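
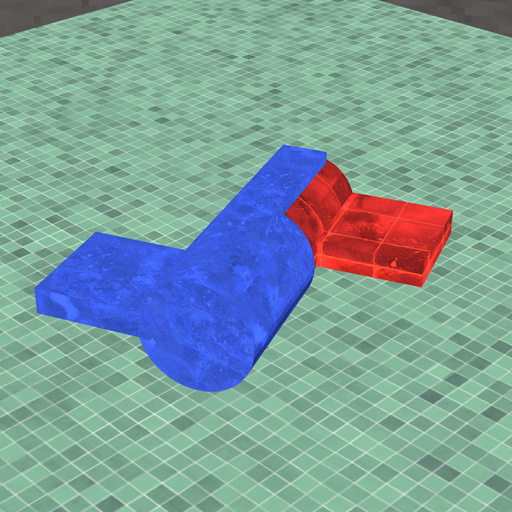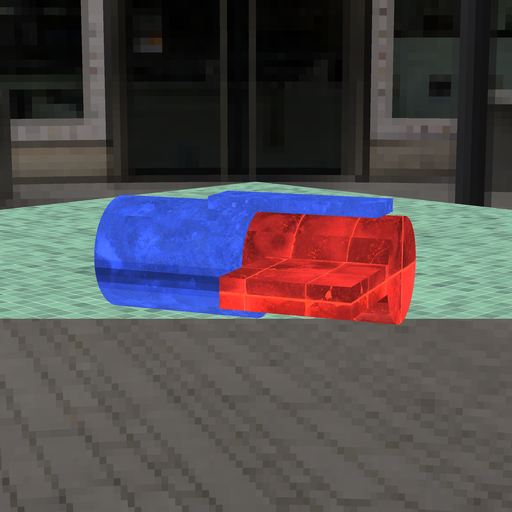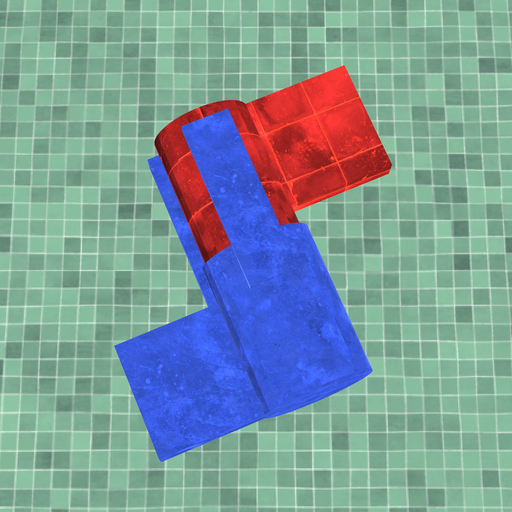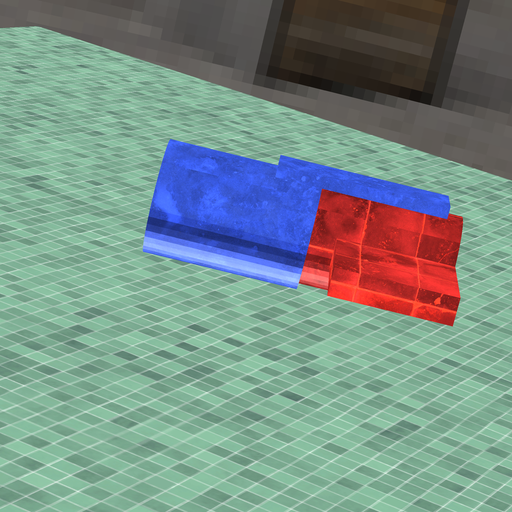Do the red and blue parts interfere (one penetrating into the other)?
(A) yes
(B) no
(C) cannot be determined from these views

(A) yes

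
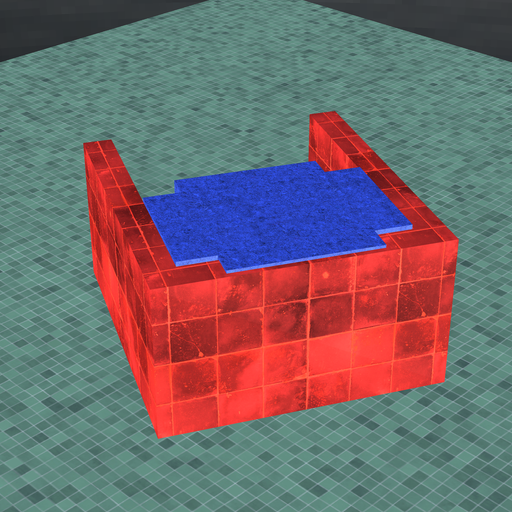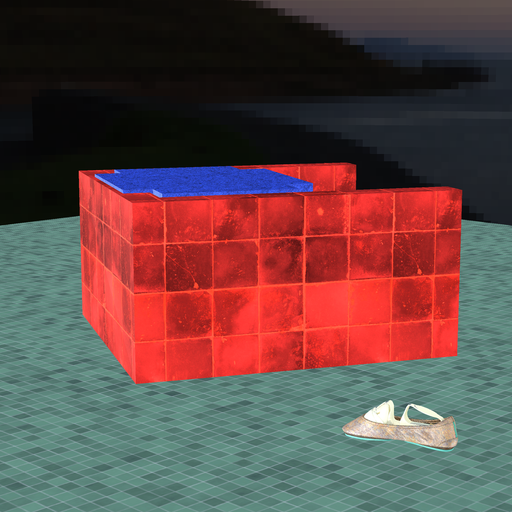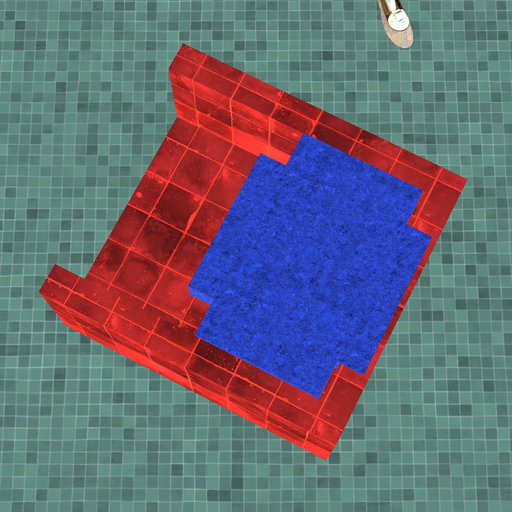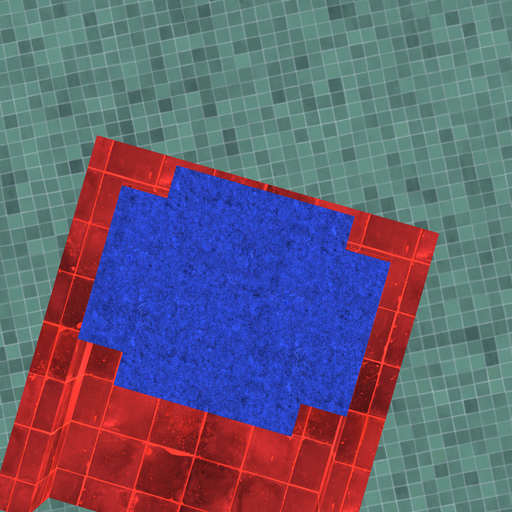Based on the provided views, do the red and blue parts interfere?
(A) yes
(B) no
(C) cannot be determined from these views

(A) yes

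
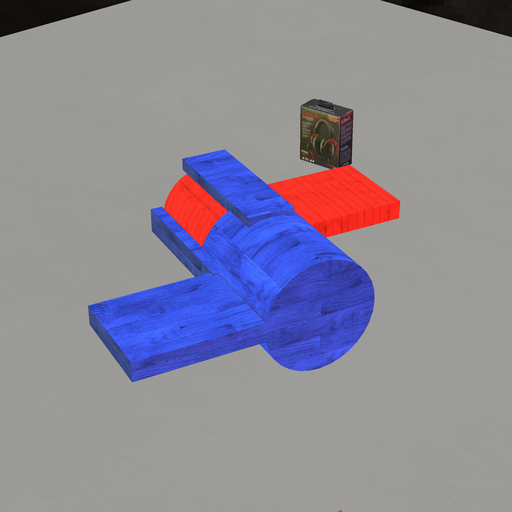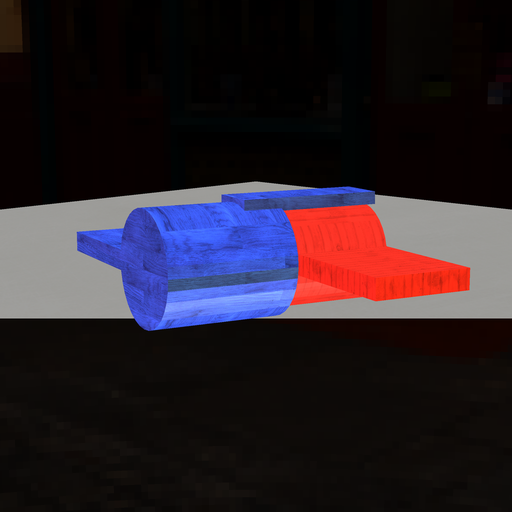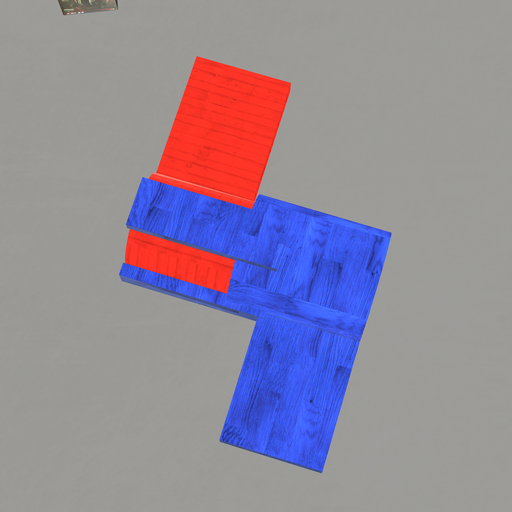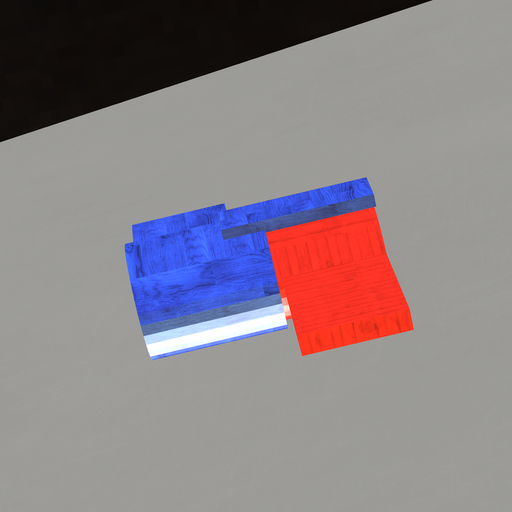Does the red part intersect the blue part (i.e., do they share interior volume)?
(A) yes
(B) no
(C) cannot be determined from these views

(A) yes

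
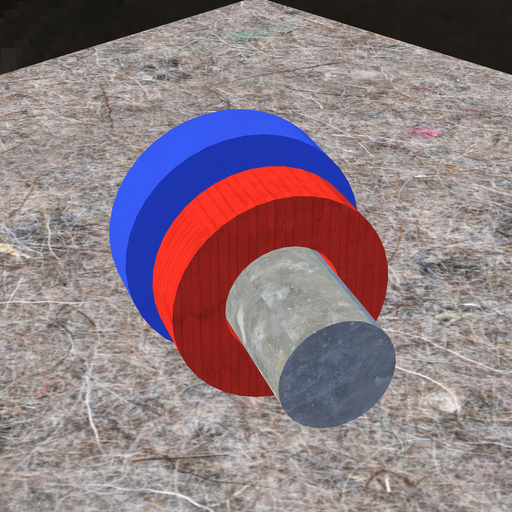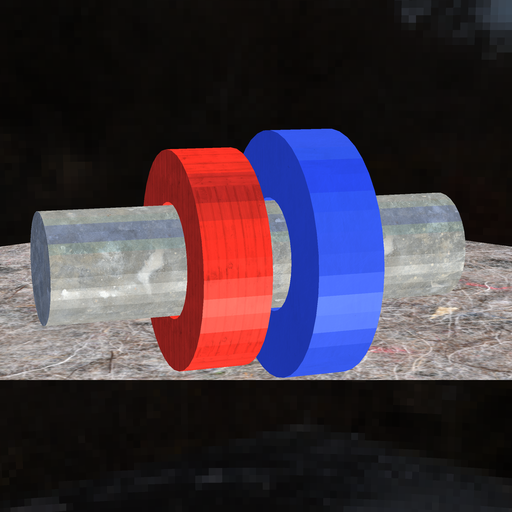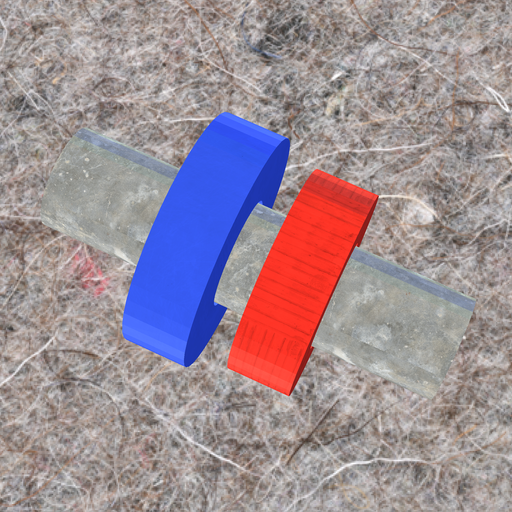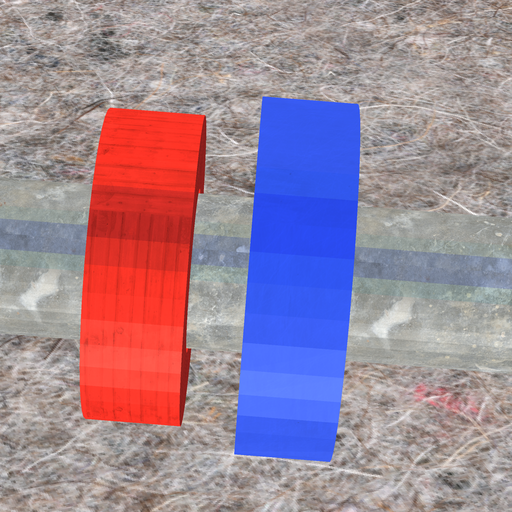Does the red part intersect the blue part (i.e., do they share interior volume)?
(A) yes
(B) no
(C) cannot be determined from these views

(B) no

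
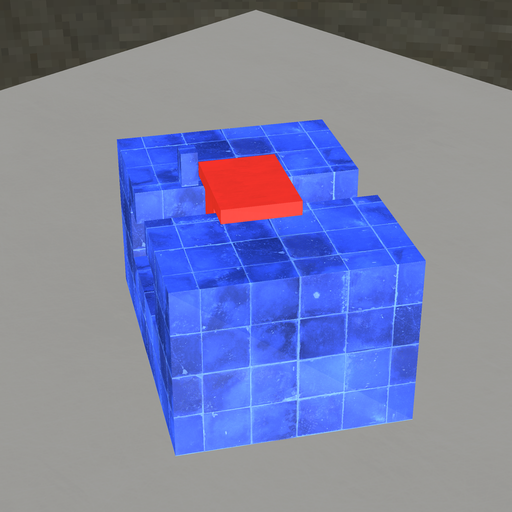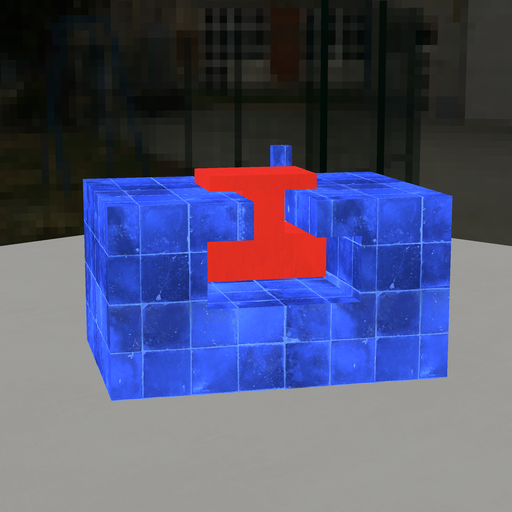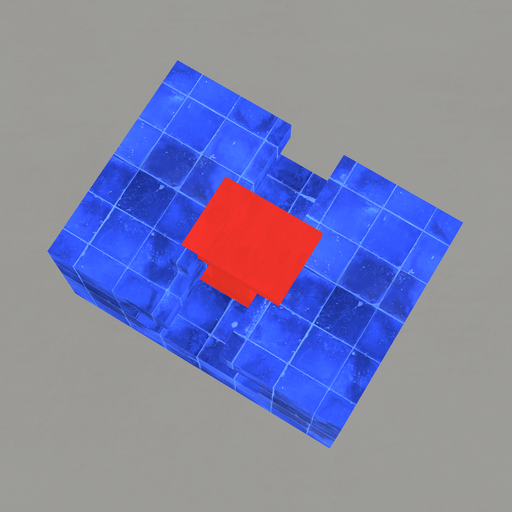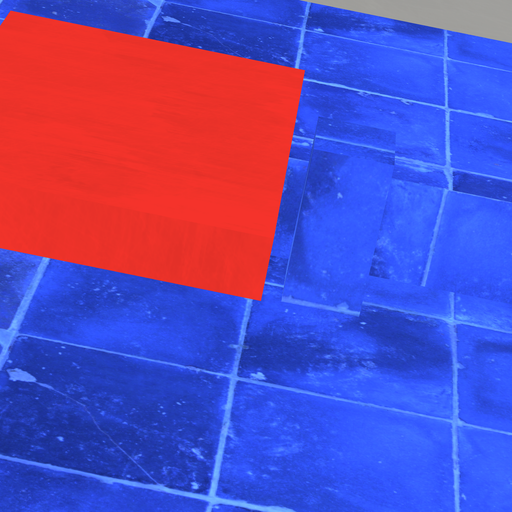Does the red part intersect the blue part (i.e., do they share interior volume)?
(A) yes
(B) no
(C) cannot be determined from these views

(B) no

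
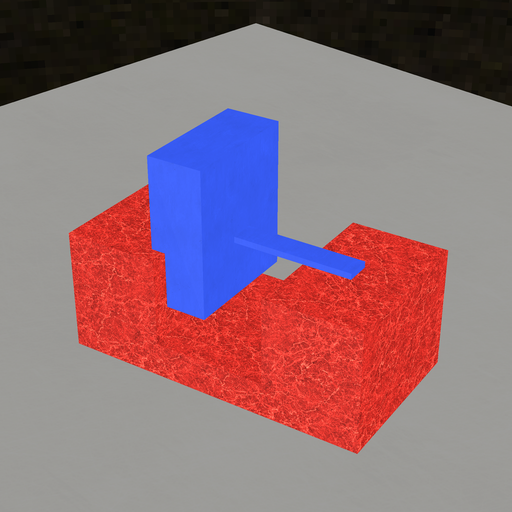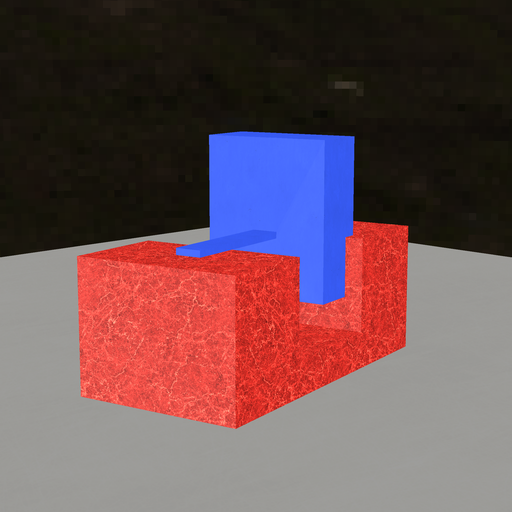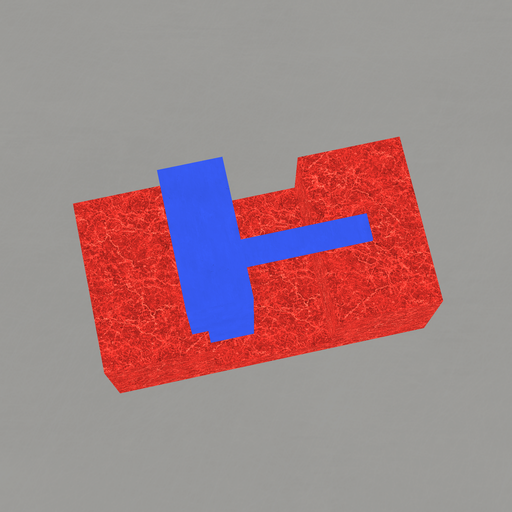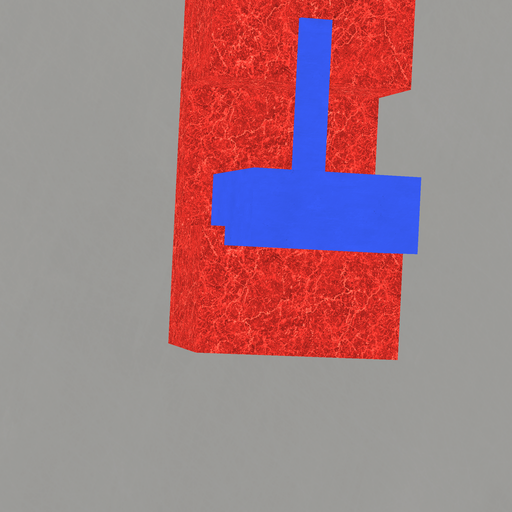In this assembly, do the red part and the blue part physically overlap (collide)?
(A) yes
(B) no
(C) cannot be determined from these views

(A) yes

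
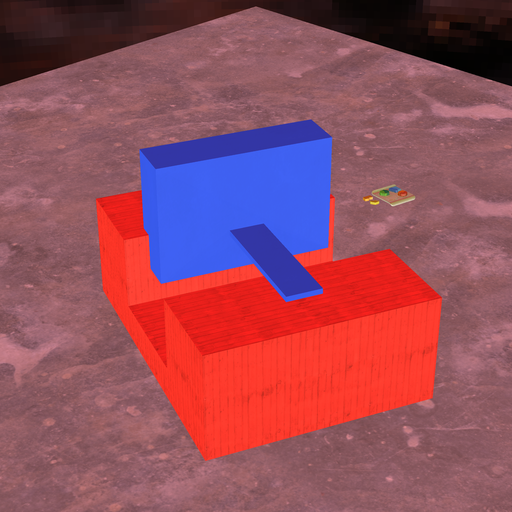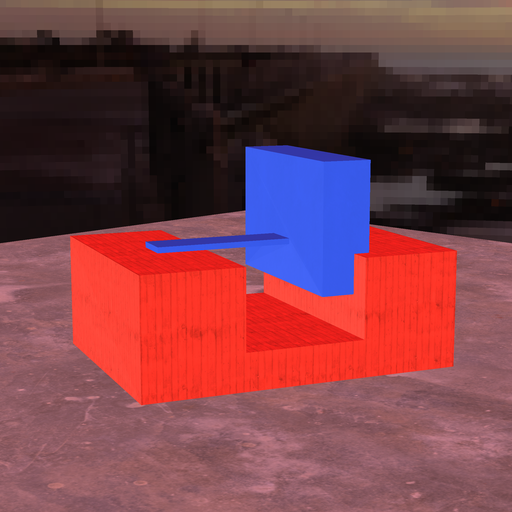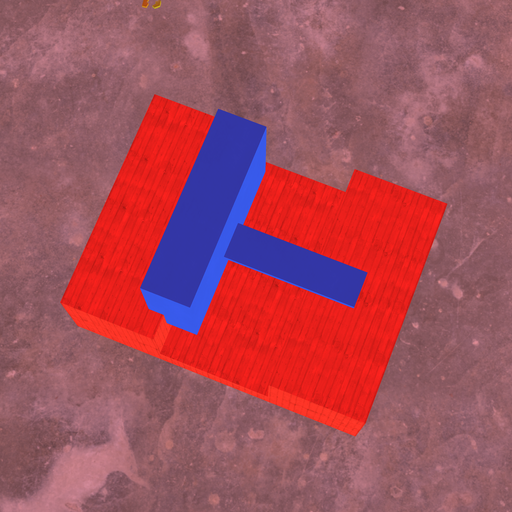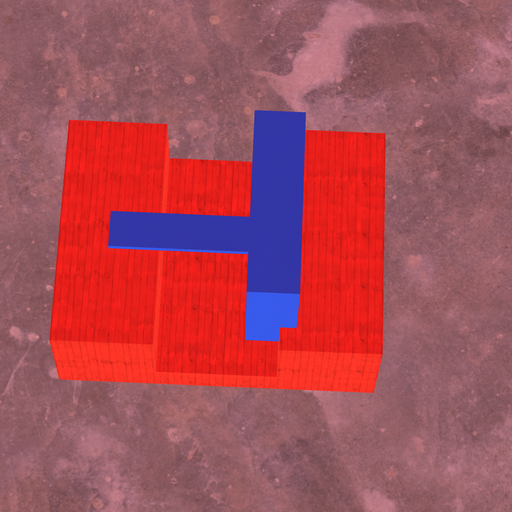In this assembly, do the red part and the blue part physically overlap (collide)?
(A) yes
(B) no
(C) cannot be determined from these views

(A) yes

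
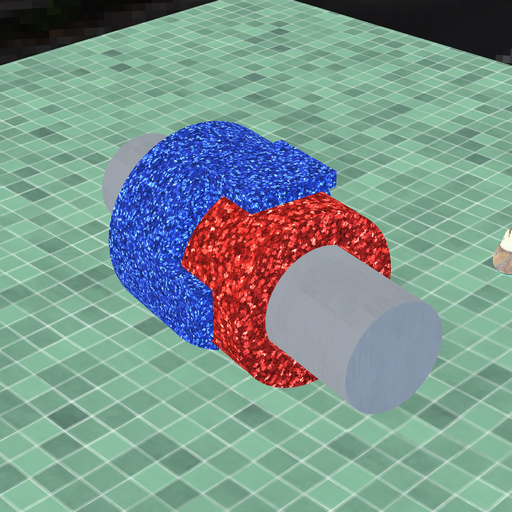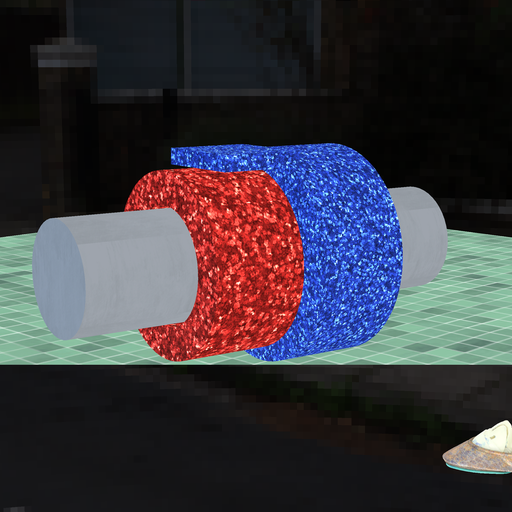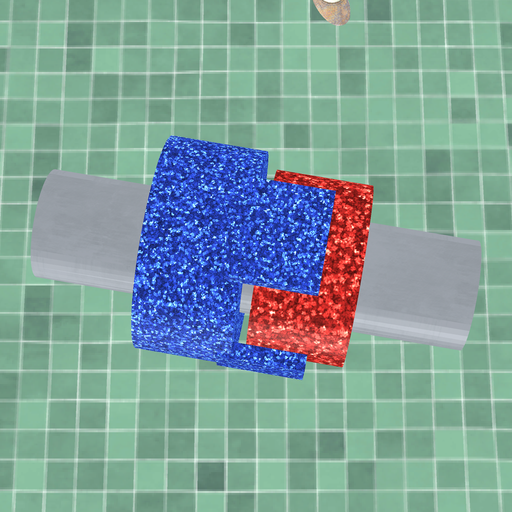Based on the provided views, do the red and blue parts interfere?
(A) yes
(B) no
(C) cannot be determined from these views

(B) no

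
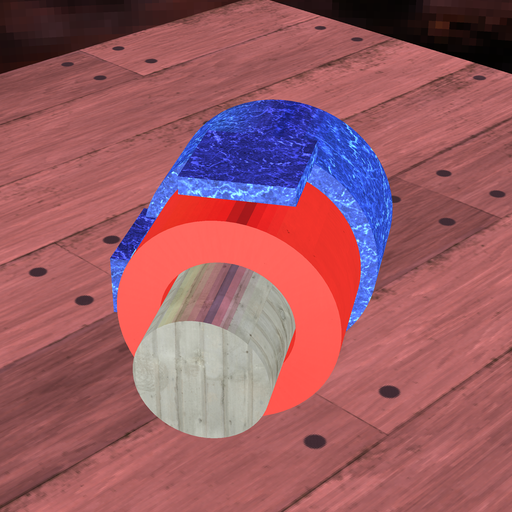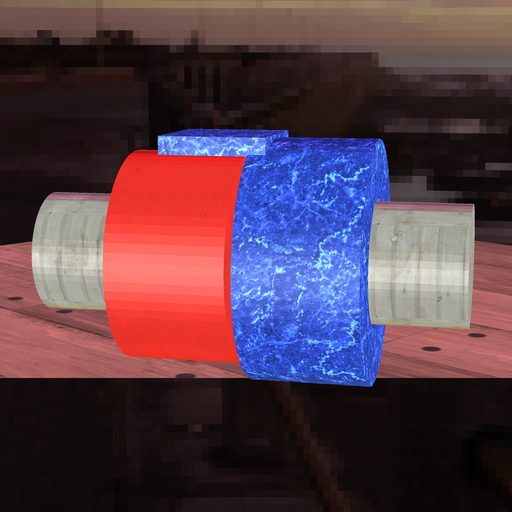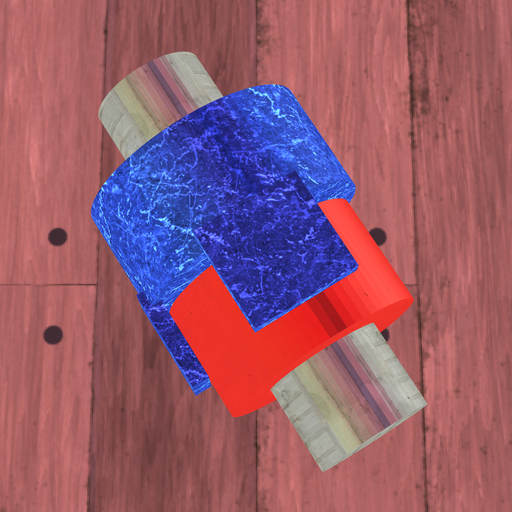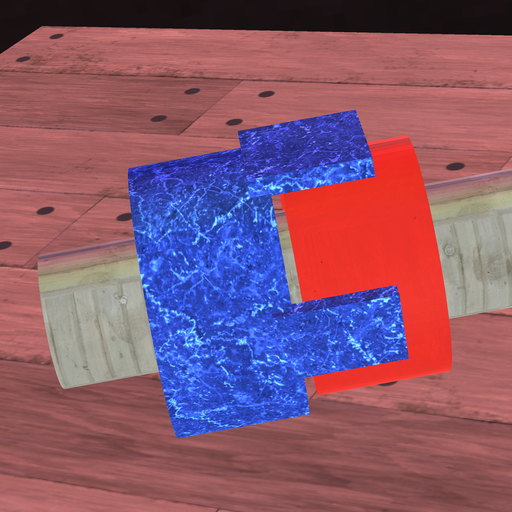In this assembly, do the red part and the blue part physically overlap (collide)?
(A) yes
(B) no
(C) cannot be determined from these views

(B) no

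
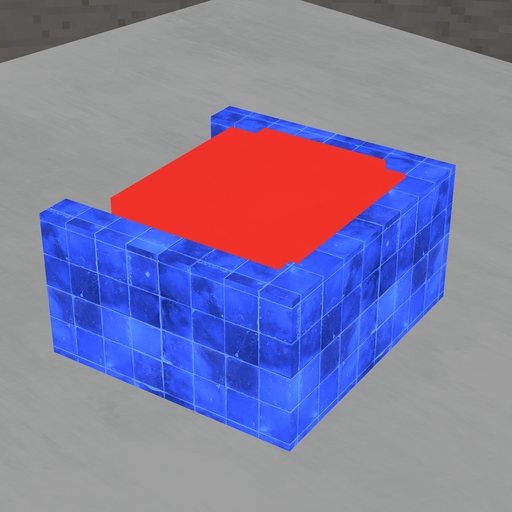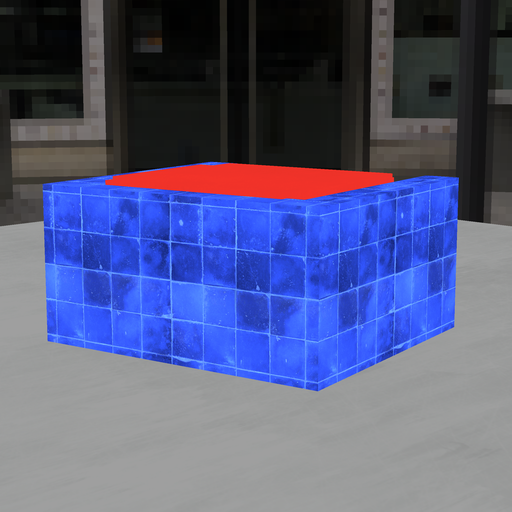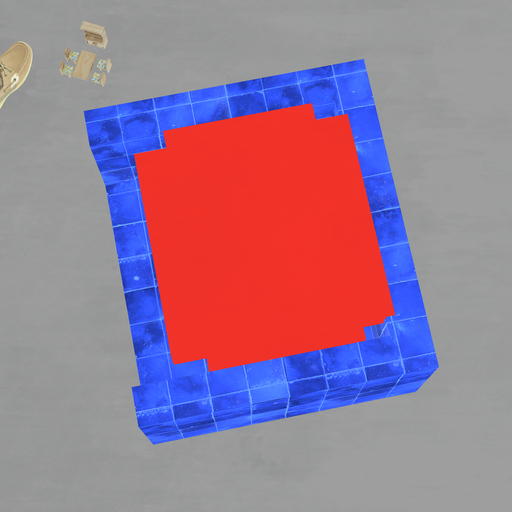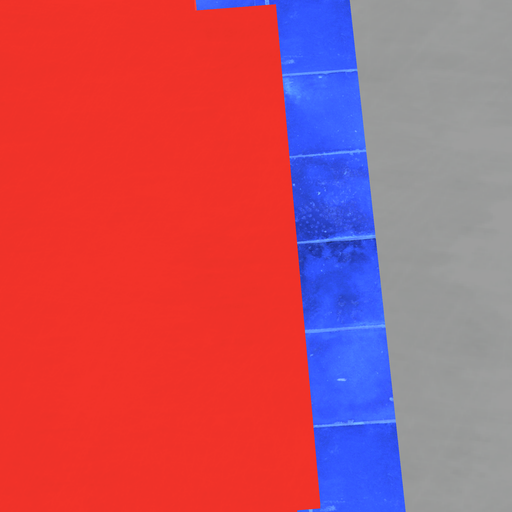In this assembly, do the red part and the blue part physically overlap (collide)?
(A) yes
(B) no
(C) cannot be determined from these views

(A) yes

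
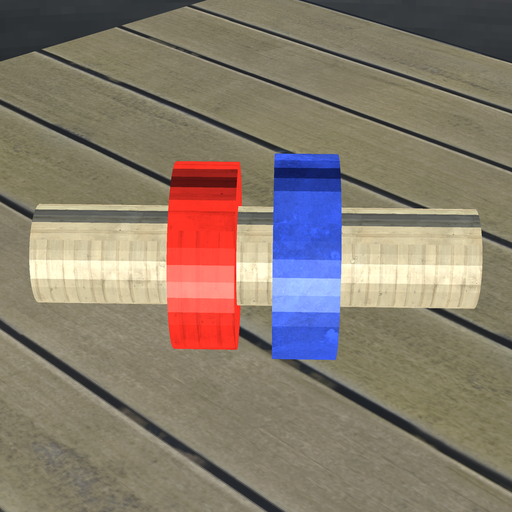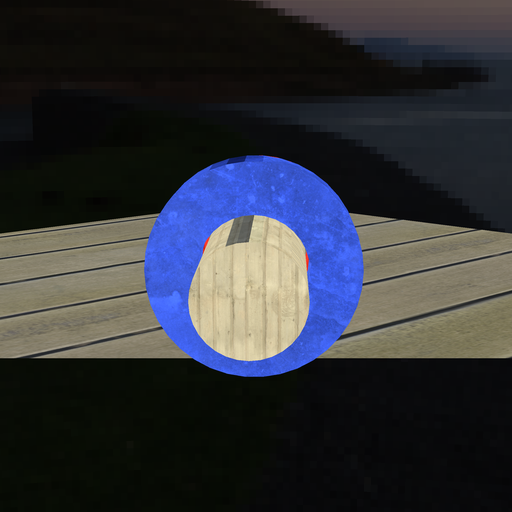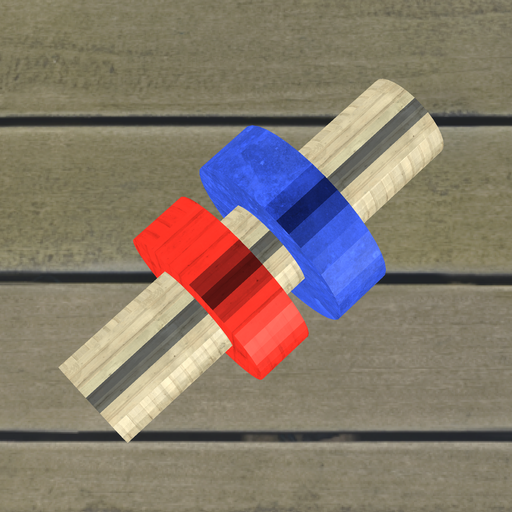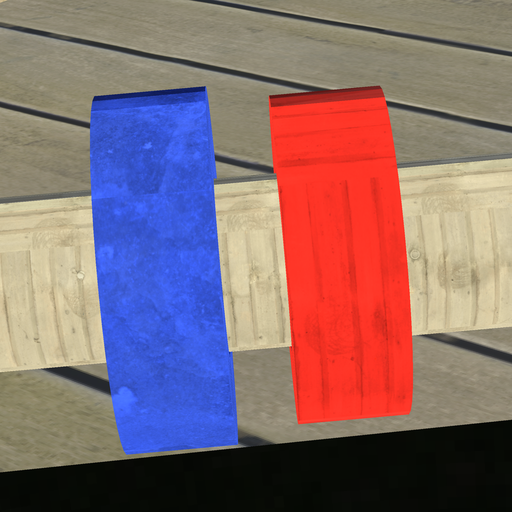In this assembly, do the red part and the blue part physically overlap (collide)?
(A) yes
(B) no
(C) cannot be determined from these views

(B) no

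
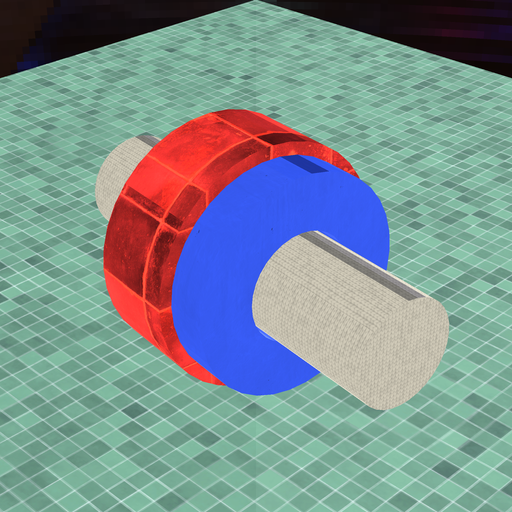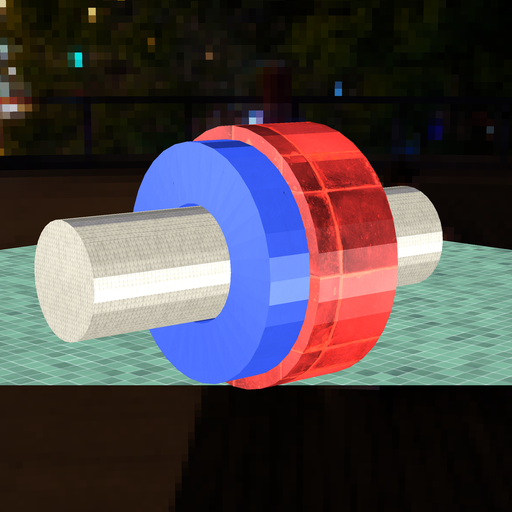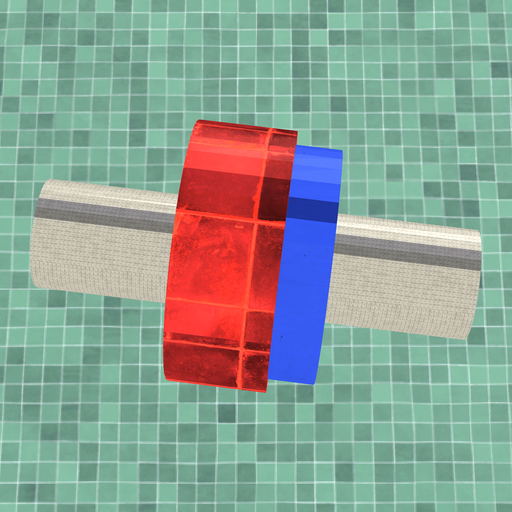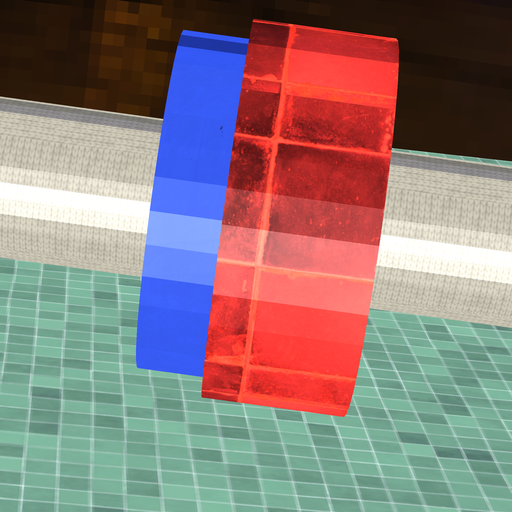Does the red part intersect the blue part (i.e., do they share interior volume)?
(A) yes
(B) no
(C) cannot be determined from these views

(A) yes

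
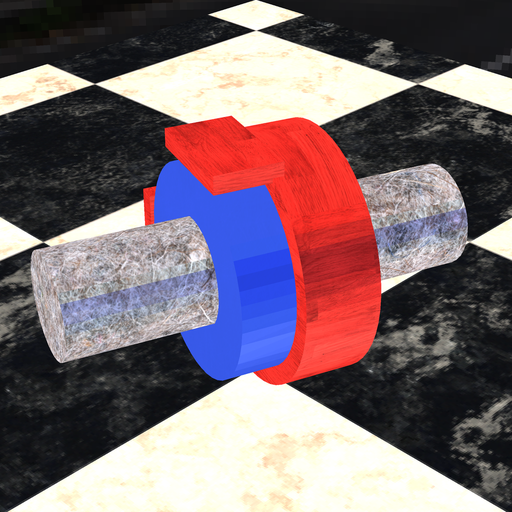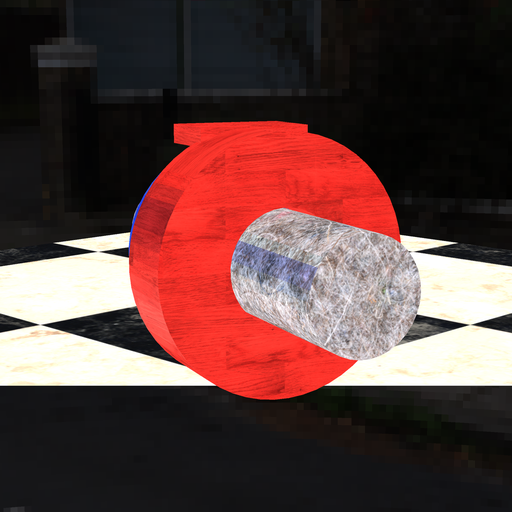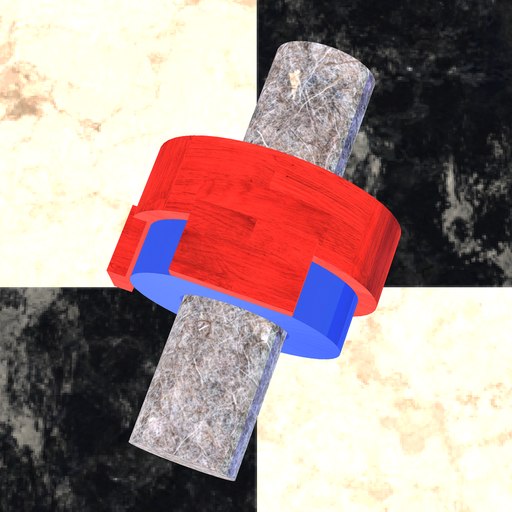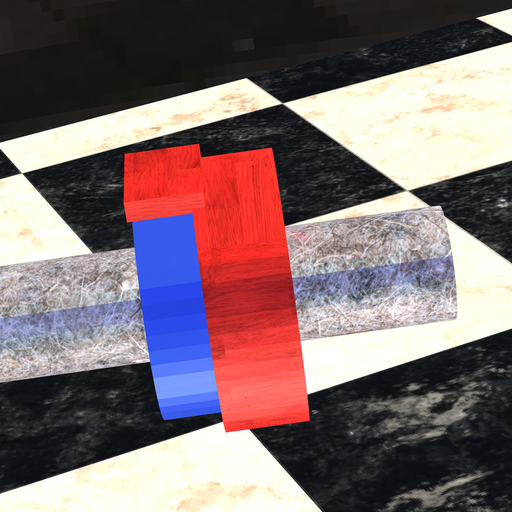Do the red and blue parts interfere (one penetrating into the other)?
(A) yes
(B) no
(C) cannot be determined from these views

(A) yes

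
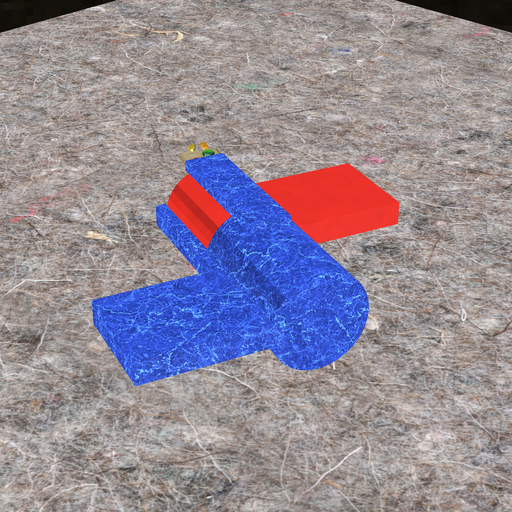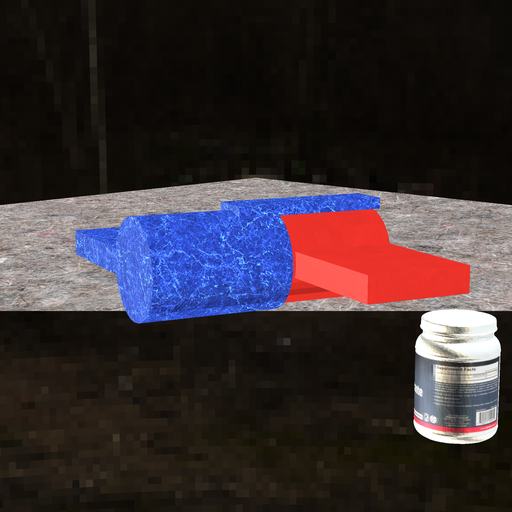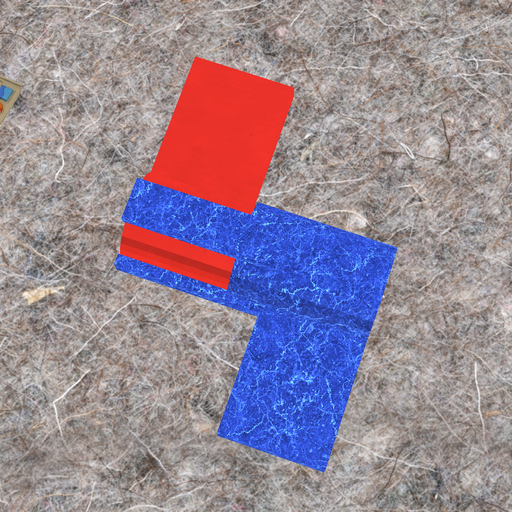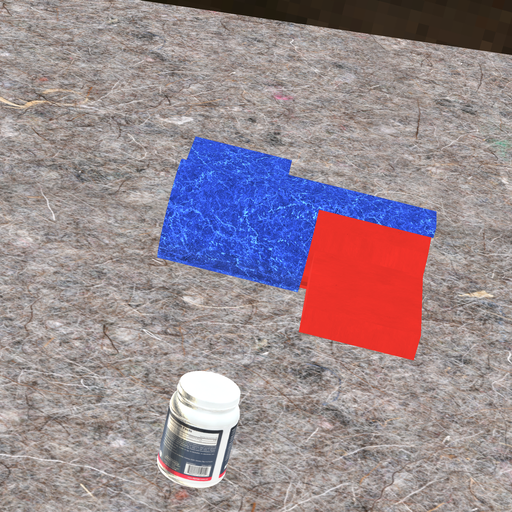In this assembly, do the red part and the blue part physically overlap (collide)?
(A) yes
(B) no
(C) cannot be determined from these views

(A) yes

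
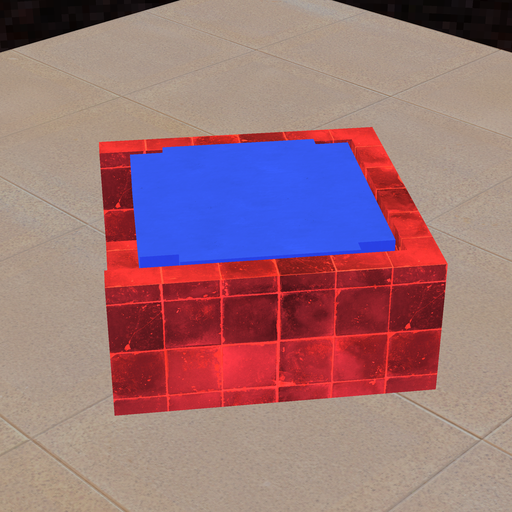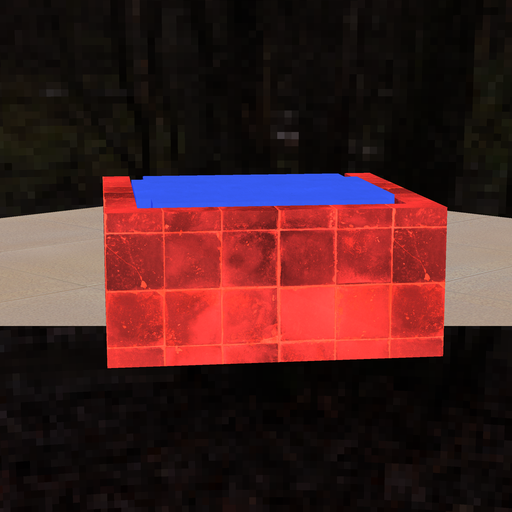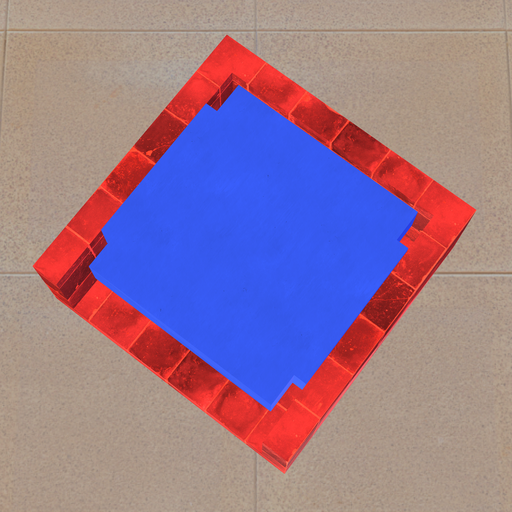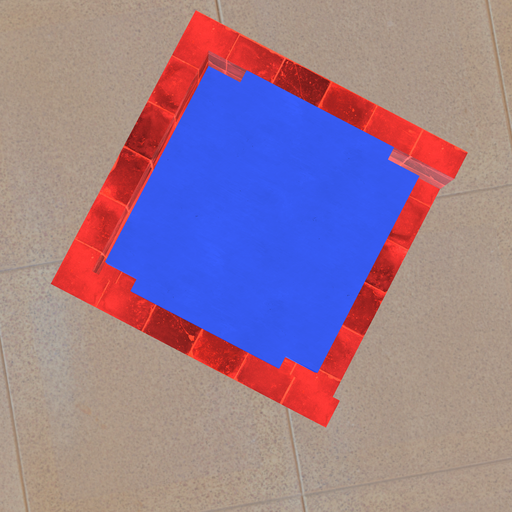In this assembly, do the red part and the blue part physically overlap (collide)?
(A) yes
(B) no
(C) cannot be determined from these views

(B) no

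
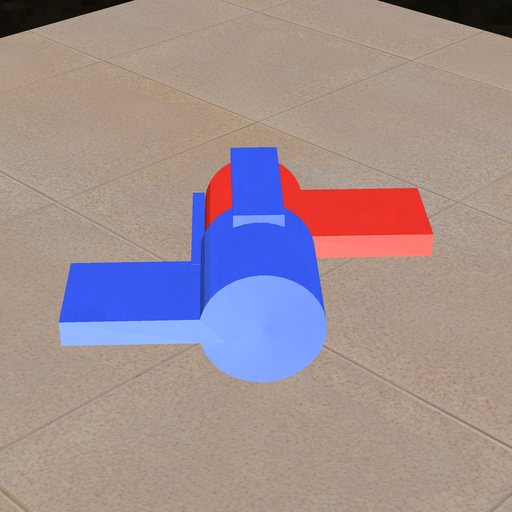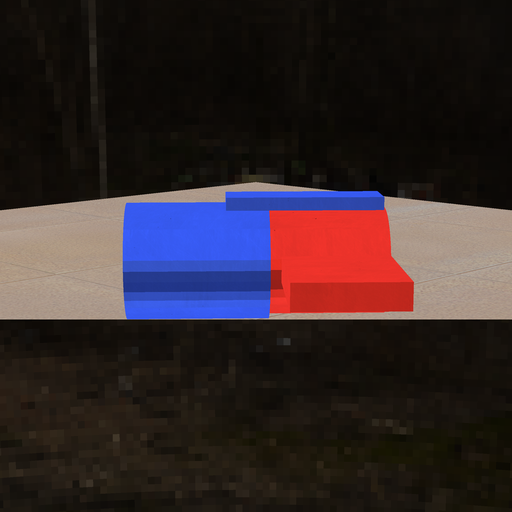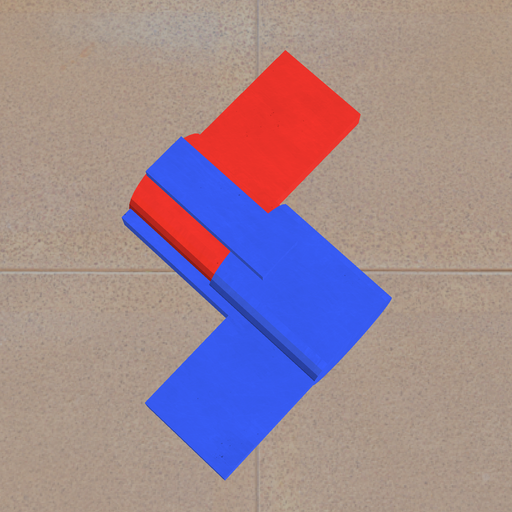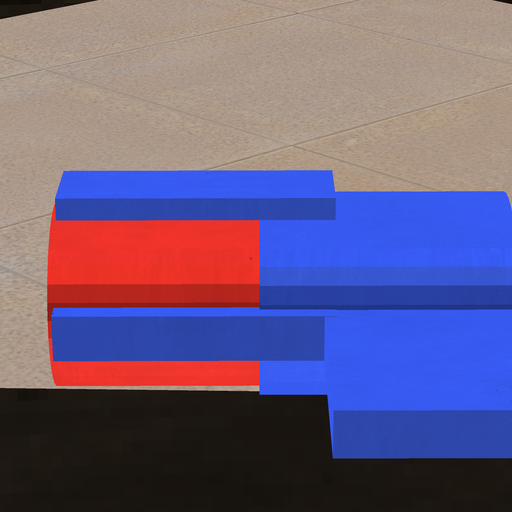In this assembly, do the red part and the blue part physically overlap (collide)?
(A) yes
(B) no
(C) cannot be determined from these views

(A) yes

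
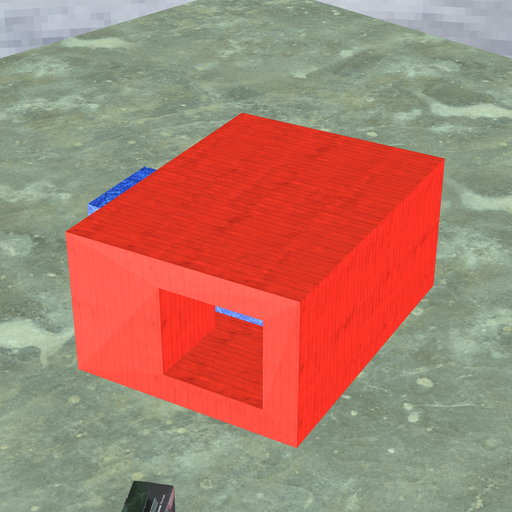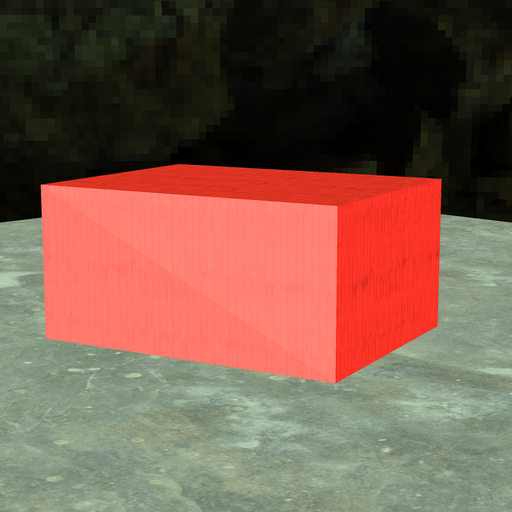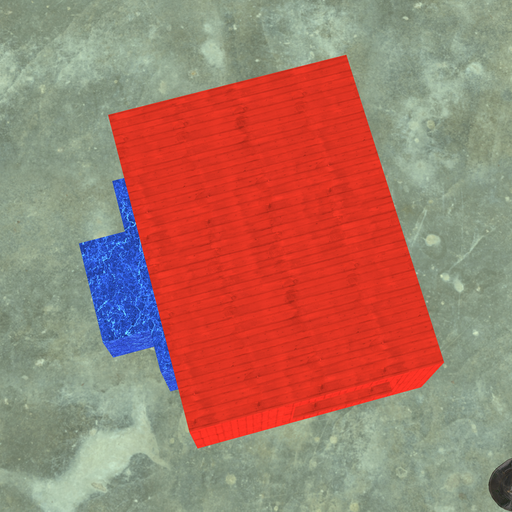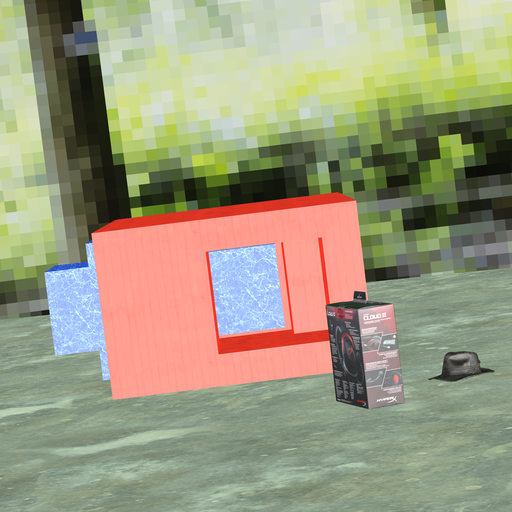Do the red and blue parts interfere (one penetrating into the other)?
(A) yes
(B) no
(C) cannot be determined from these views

(B) no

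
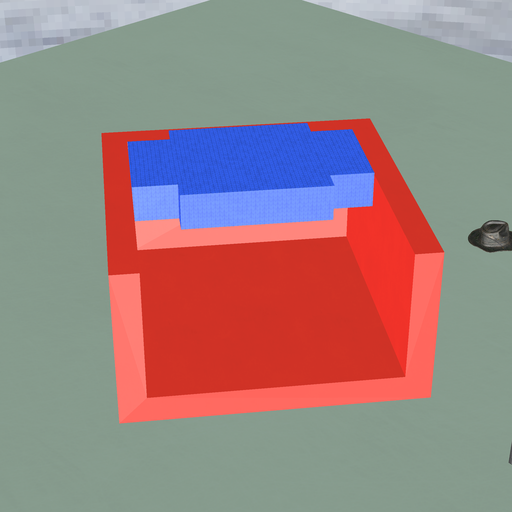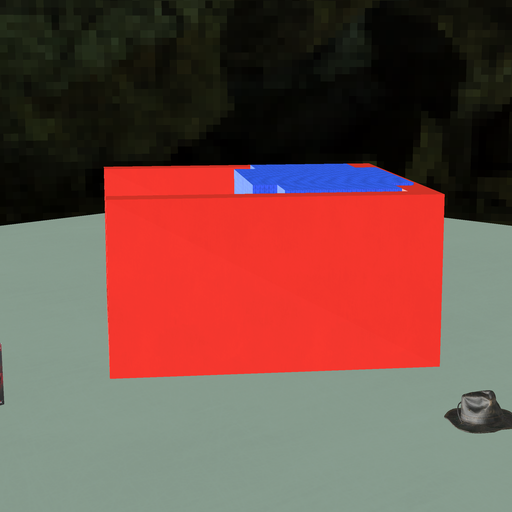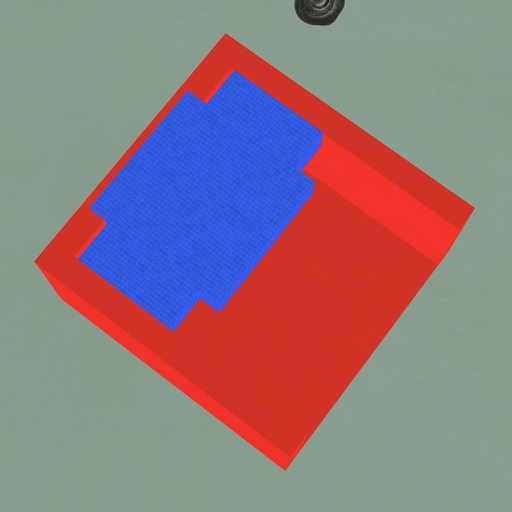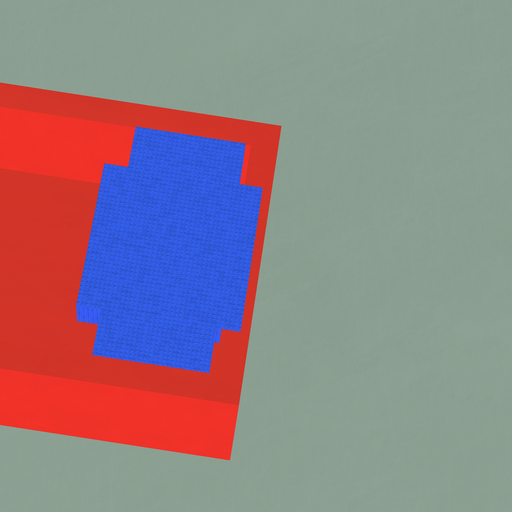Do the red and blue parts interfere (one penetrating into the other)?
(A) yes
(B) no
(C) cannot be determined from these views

(A) yes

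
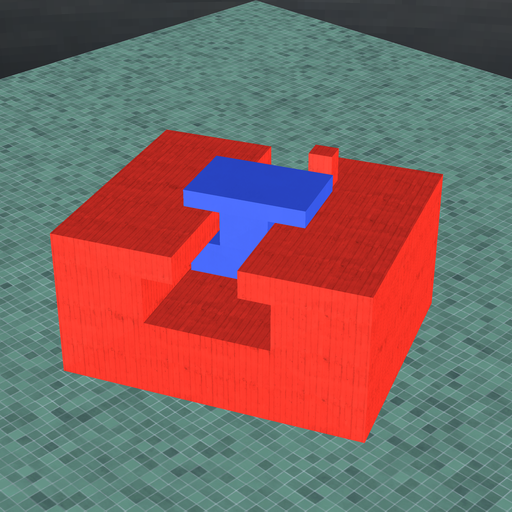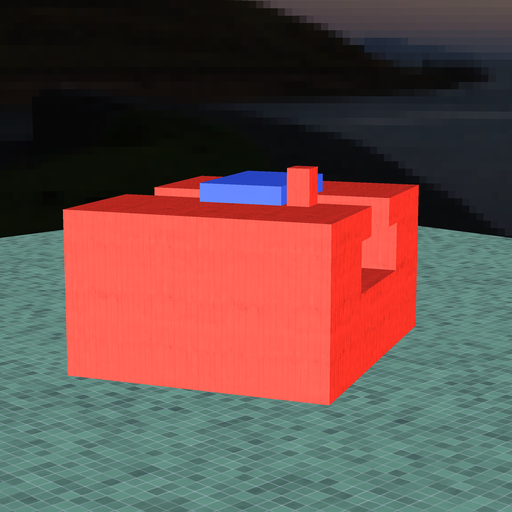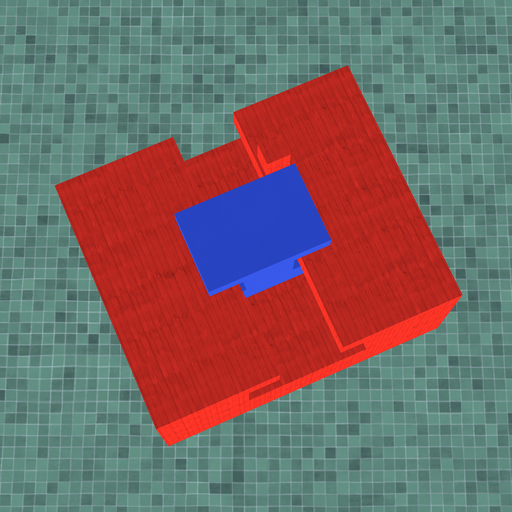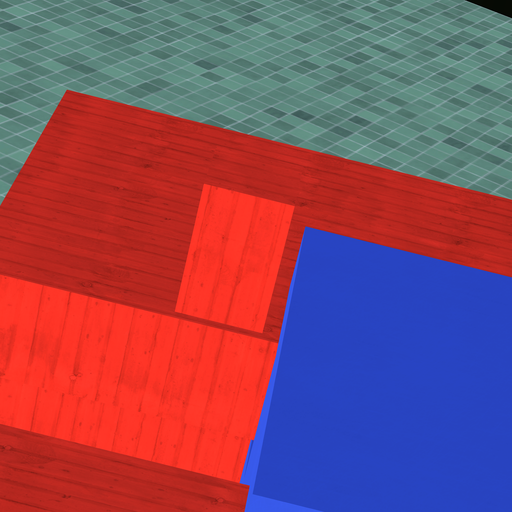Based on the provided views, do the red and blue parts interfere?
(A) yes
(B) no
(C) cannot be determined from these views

(B) no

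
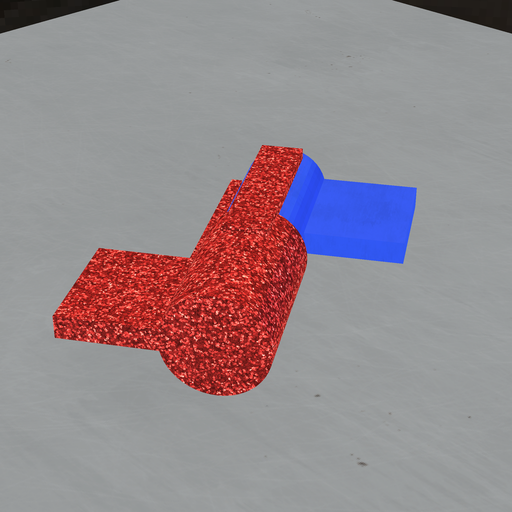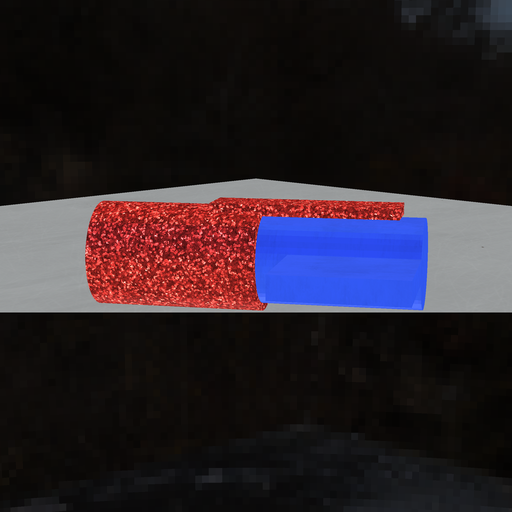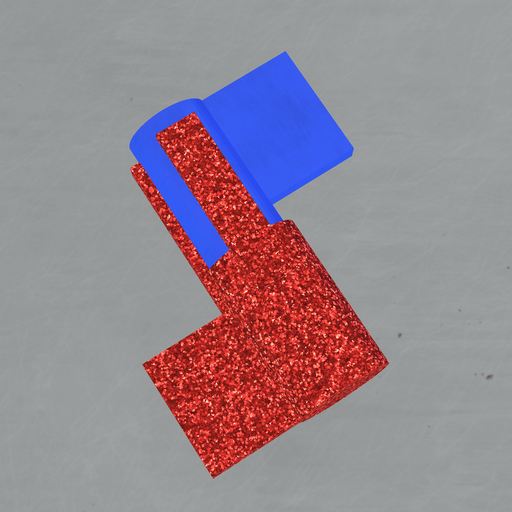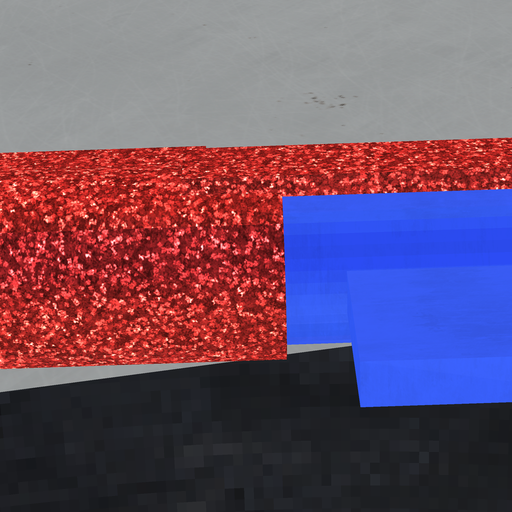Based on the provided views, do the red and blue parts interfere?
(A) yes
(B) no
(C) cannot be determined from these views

(A) yes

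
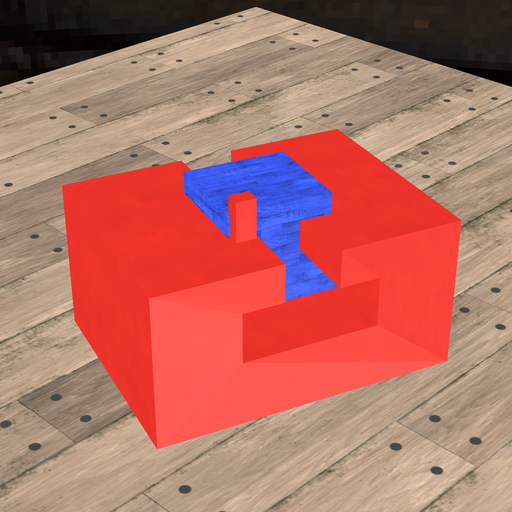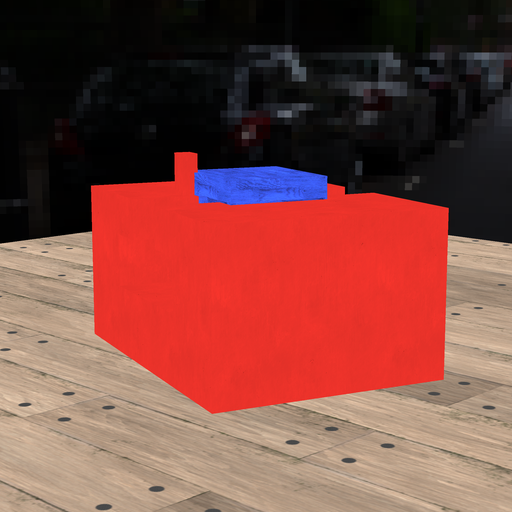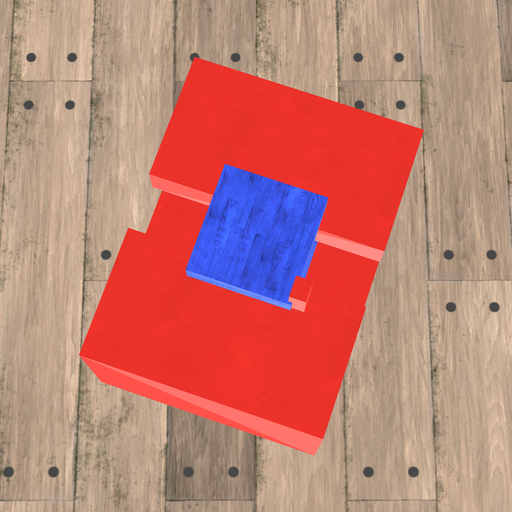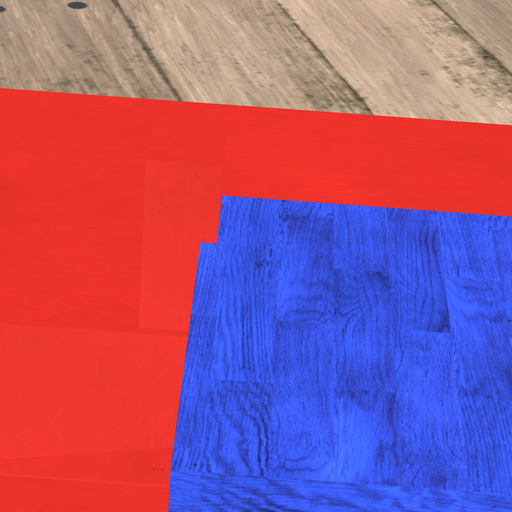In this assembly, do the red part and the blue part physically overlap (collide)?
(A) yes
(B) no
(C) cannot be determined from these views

(A) yes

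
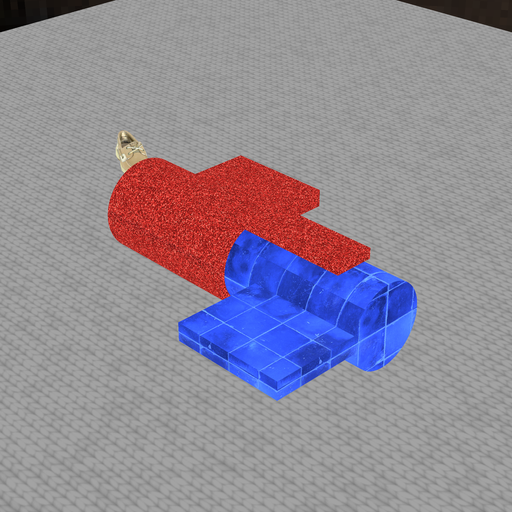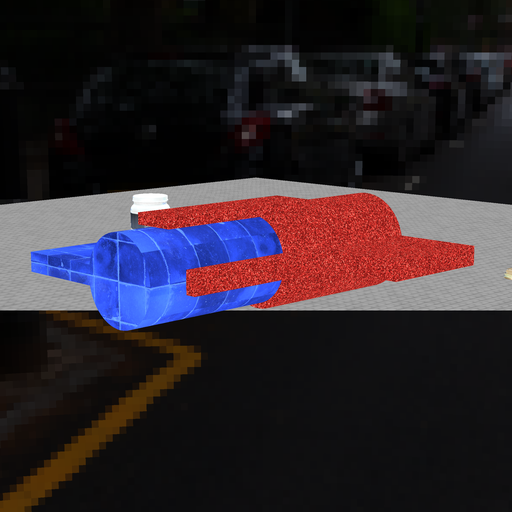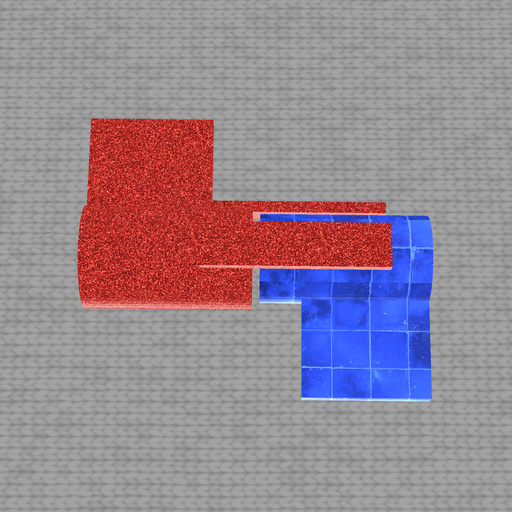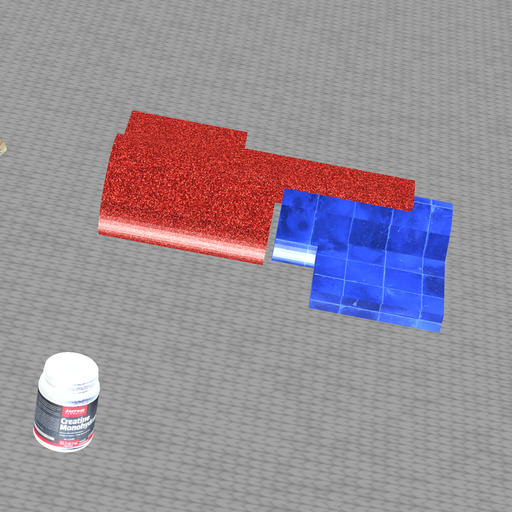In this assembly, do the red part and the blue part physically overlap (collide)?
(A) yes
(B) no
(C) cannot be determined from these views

(B) no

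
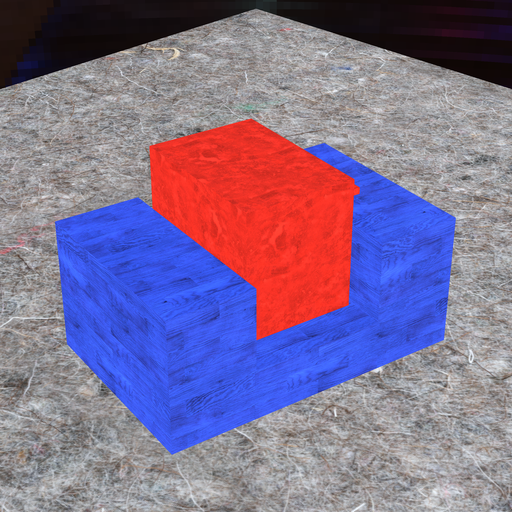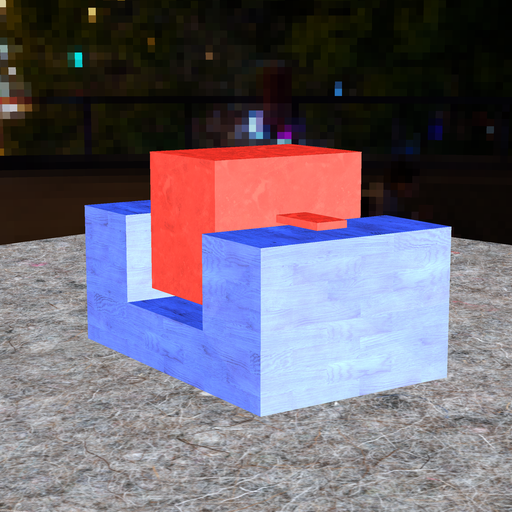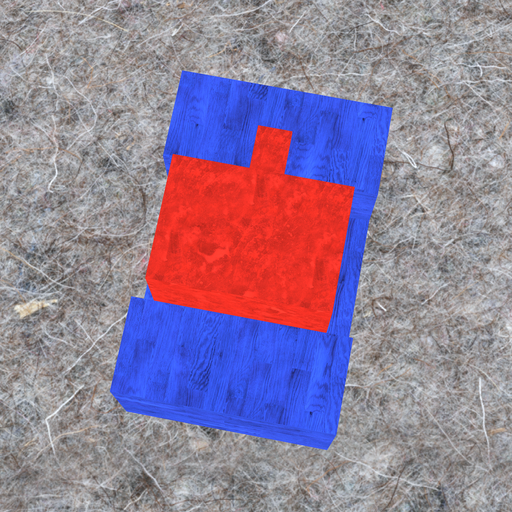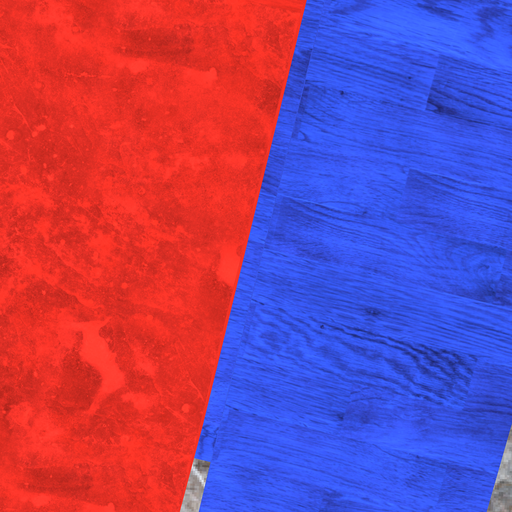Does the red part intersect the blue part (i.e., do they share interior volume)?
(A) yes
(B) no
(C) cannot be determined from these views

(B) no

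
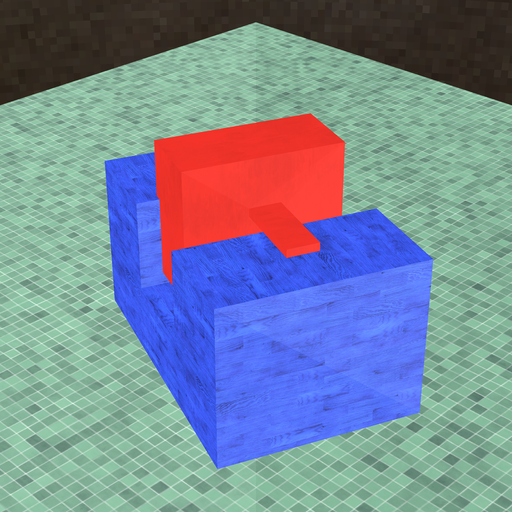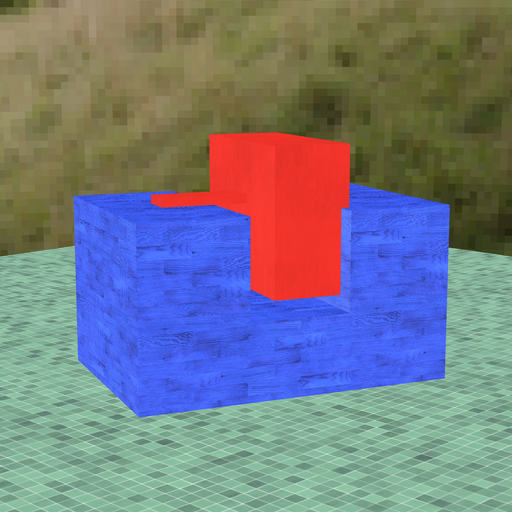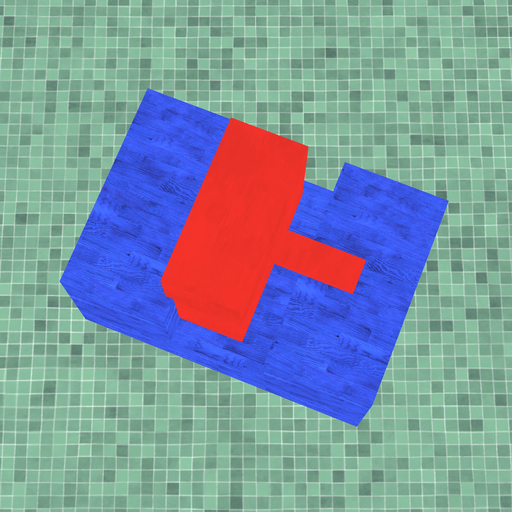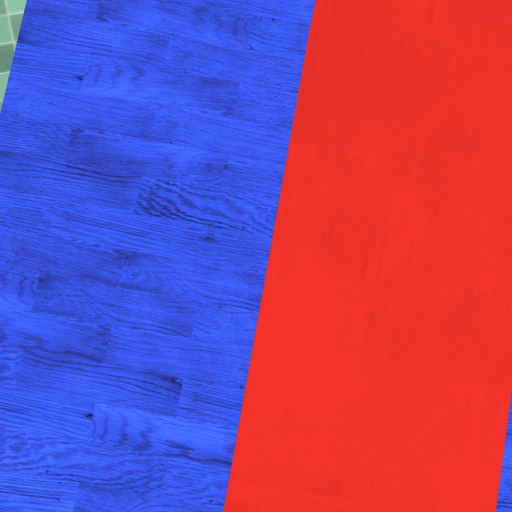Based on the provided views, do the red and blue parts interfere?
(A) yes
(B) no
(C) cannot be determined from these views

(A) yes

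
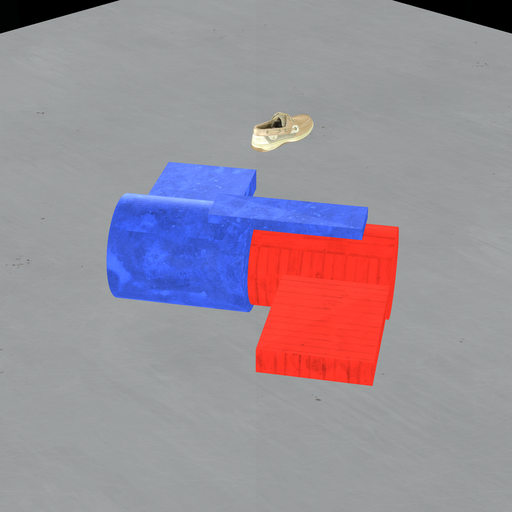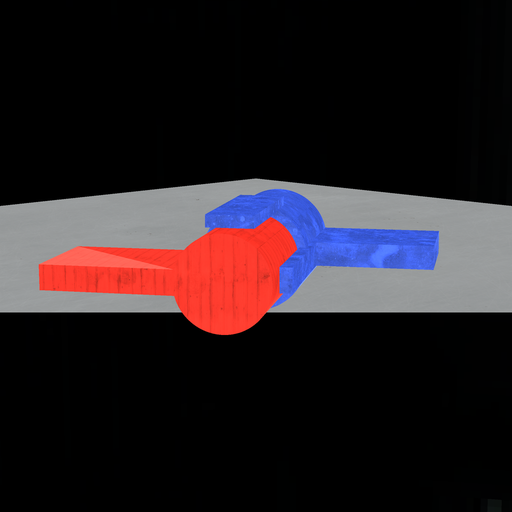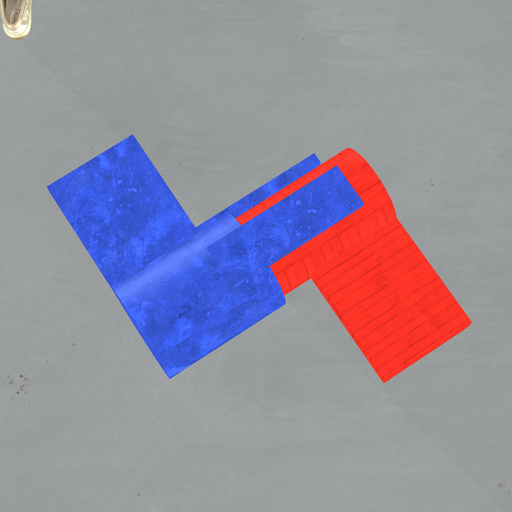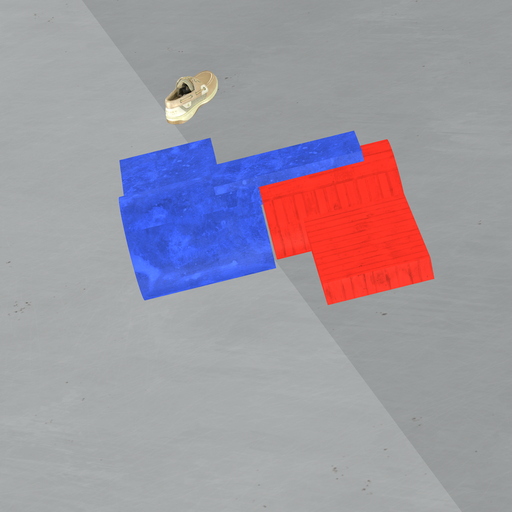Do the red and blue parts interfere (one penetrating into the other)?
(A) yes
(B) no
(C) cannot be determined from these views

(B) no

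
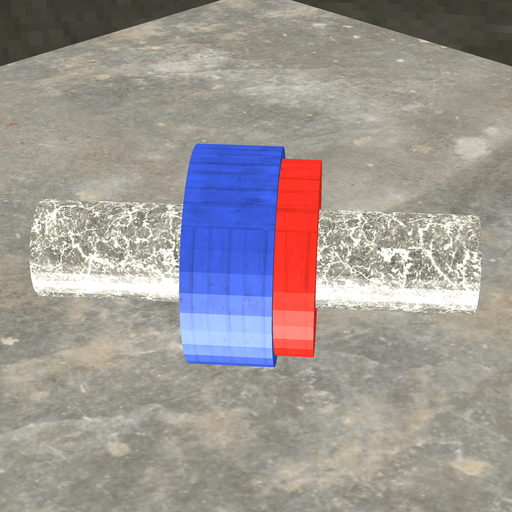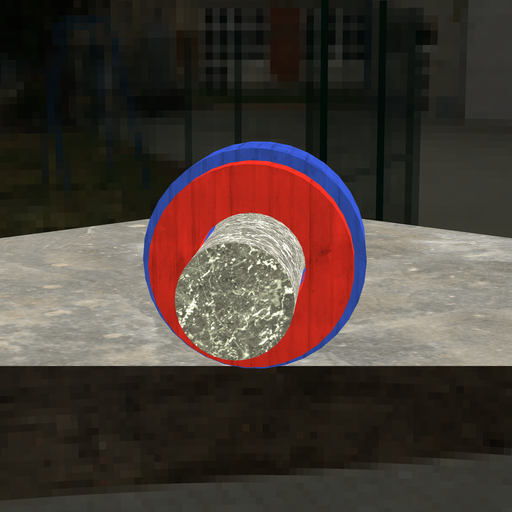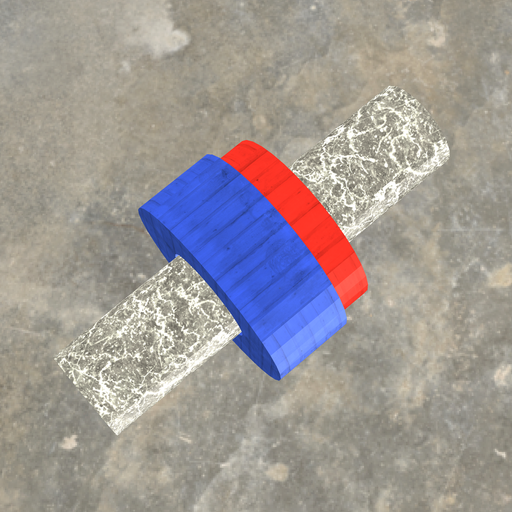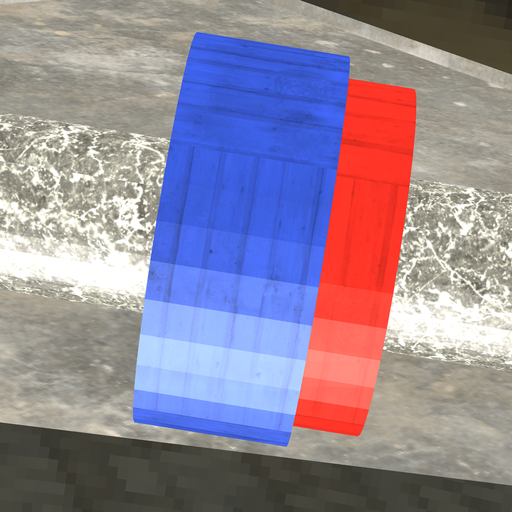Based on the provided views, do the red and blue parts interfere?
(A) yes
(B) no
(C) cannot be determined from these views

(A) yes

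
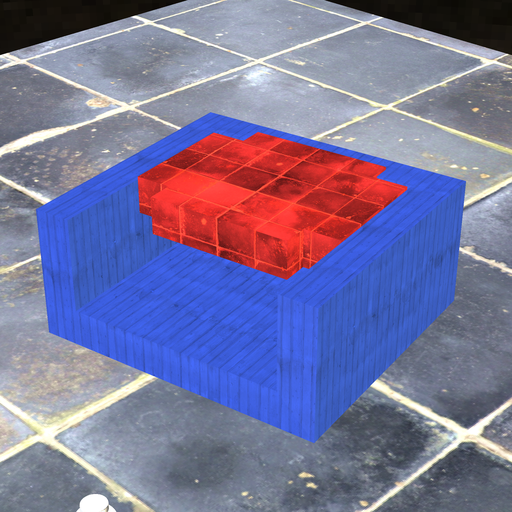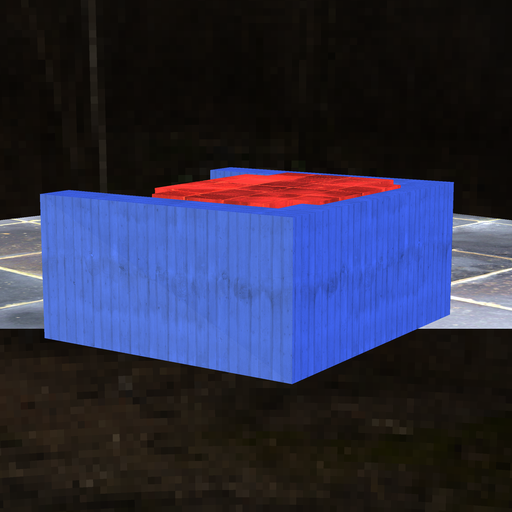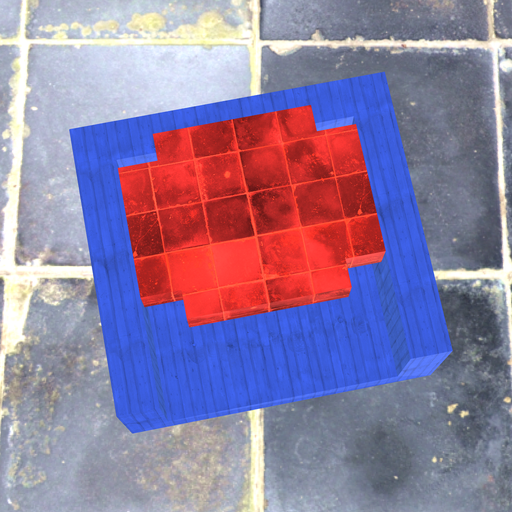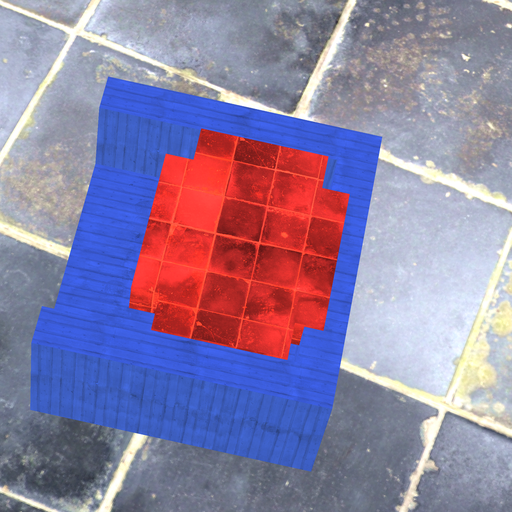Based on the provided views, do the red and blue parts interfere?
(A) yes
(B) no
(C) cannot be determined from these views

(A) yes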